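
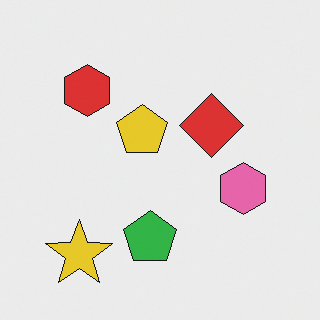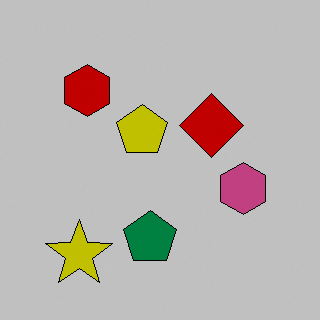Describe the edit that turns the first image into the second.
The second image is the first aggressively posterized.

Each flat color has snapped to a coarser quantized level — most visibly, the near-white background has dropped to a flat grey.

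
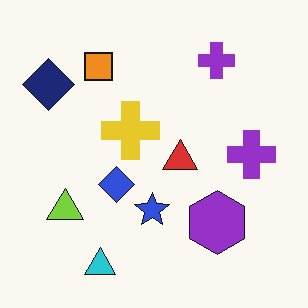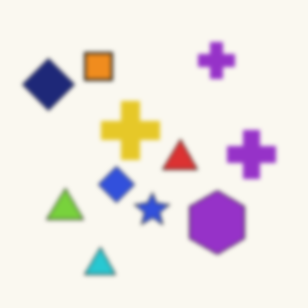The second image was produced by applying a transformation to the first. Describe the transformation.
This is the original image given a subtle gaussian blur.

Shape edges and outlines are uniformly softened across the whole image.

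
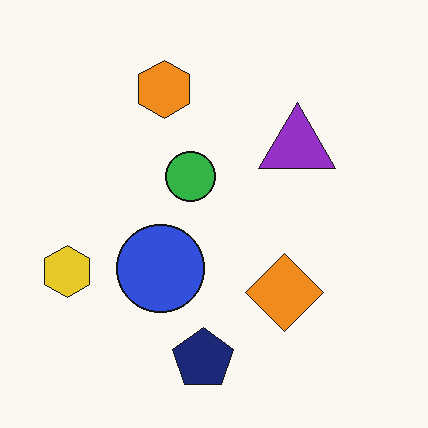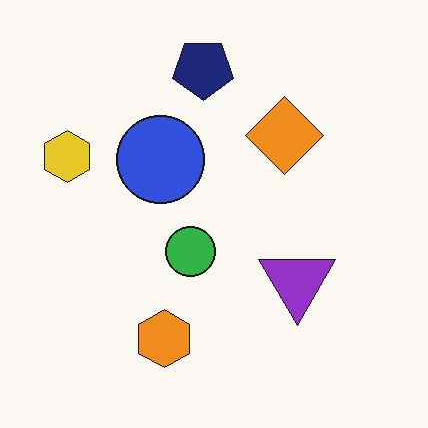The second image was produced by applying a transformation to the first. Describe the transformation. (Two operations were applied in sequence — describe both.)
The second image is the first JPEG-compressed with visible artifacts, then flipped vertically (top ↔ bottom).

Blocky 8×8 compression artifacts appear around shape edges and the flat background shows ringing — characteristic JPEG degradation. The navy pentagon is in the bottom of the first image and the top of the second — shapes on opposite sides of the horizontal midline have swapped in a mirror flip.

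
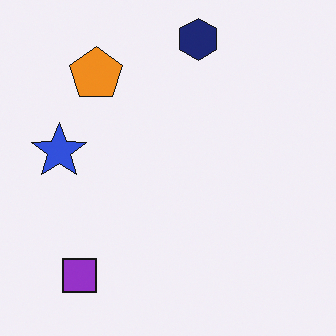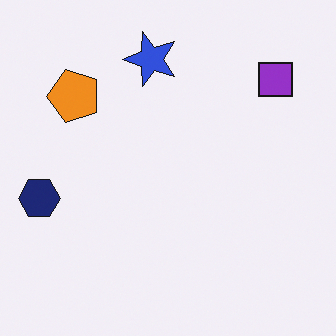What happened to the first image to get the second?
This is the original image transposed (reflected across the top-left ↔ bottom-right diagonal).

Shapes have swapped their row and column positions — what was in the top-right is now in the bottom-left — a diagonal reflection.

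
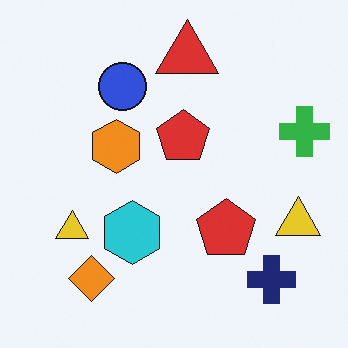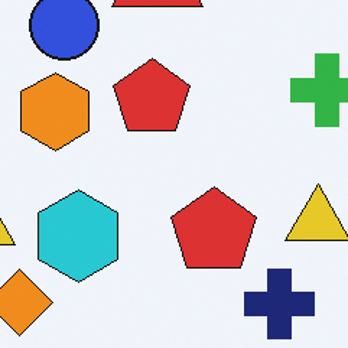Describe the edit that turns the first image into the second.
The second image is the first cropped slightly and scaled back up.

The visible shapes are larger and the field of view is narrower; shapes near the original edges may be partly or wholly outside the frame — a crop-and-rescale.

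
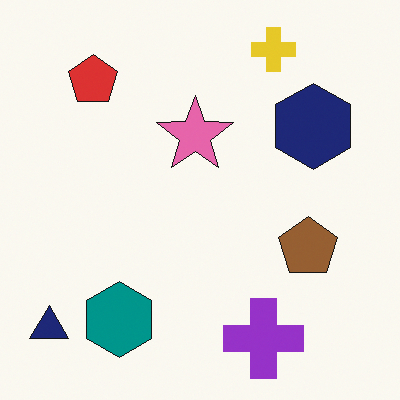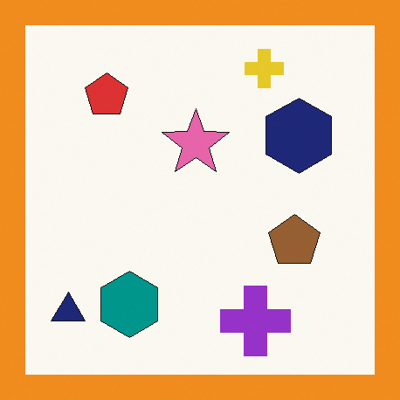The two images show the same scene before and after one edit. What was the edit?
This is the original image framed with a orange border.

A solid orange frame runs around the edge of the second image, with the content slightly shrunk inside it.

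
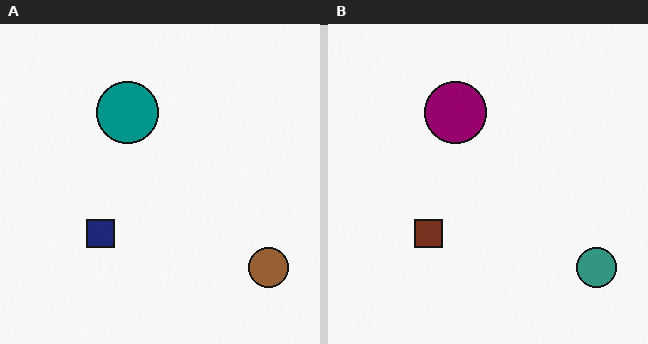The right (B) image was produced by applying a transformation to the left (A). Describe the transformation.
The image was hue-shifted through roughly a third of the color wheel.

Every shape's color has rotated by the same amount around the hue wheel — a uniform hue shift.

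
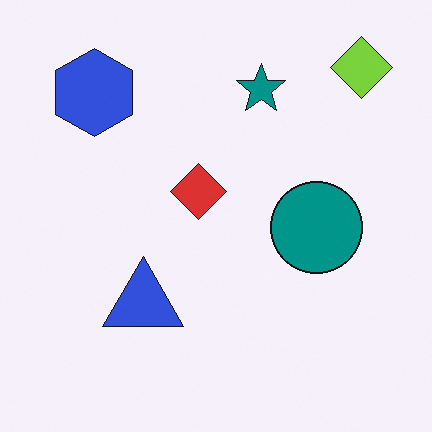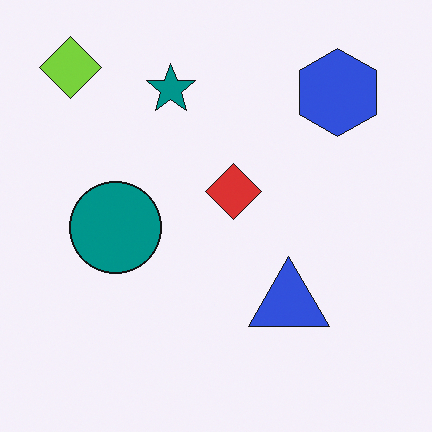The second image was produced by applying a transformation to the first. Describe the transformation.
It was flipped horizontally (left ↔ right).

The lime diamond is in the top-right of the first image and the top-left of the second — shapes on opposite sides of the vertical midline have swapped in a mirror flip.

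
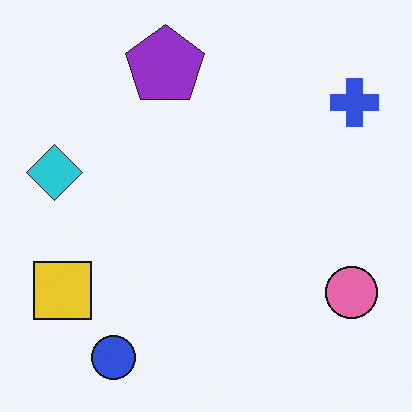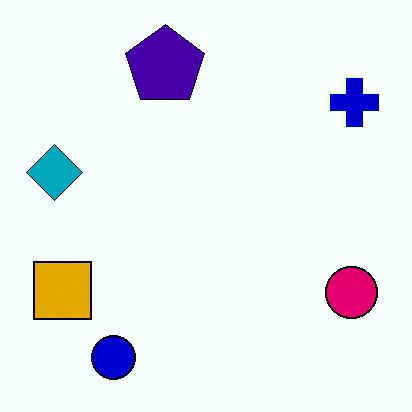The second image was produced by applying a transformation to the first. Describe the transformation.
It was boosted in contrast.

Tones are pushed away from mid-grey across the whole image — a global contrast change.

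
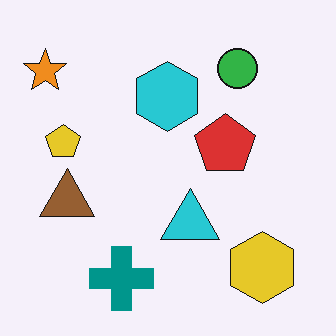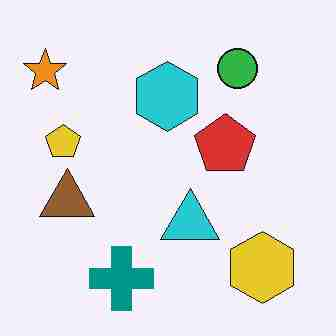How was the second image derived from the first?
The second image is the first heavily JPEG-compressed with obvious blocking artifacts.

Blocky 8×8 compression artifacts appear around shape edges and the flat background shows ringing — characteristic JPEG degradation.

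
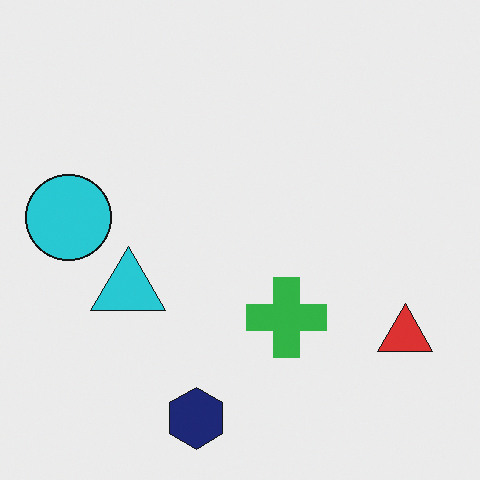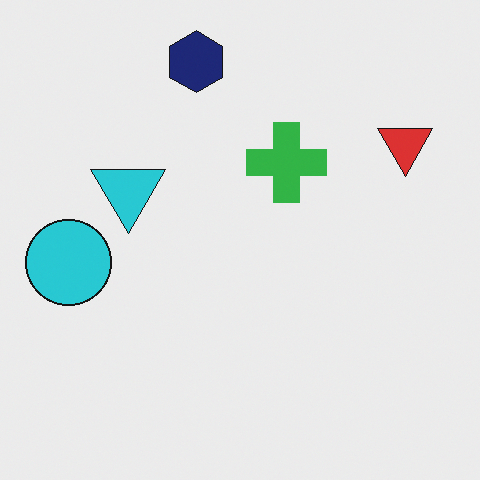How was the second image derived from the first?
The second image is the first flipped vertically (top ↔ bottom).

The navy hexagon is in the bottom of the first image and the top of the second — shapes on opposite sides of the horizontal midline have swapped in a mirror flip.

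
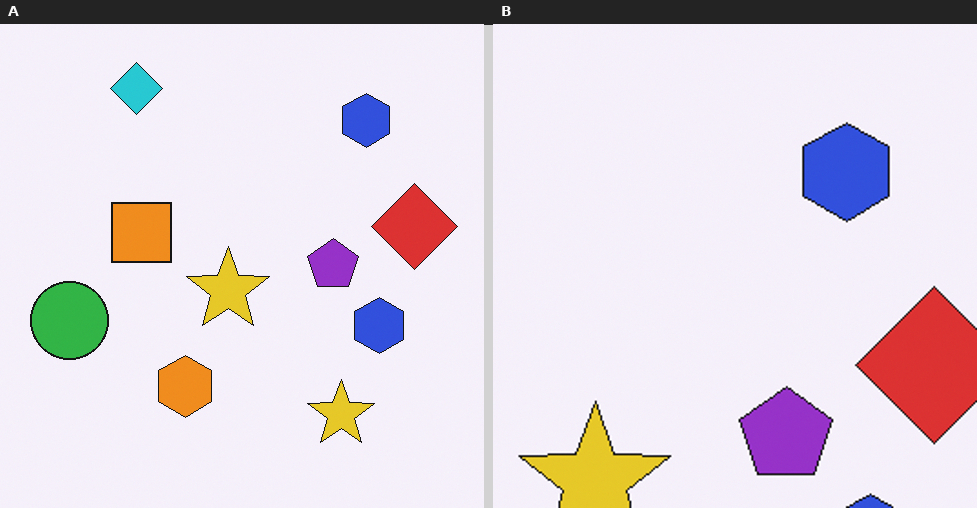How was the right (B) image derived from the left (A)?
The image was cropped tightly and scaled back up.

The visible shapes are larger and the field of view is narrower; shapes near the original edges may be partly or wholly outside the frame — a crop-and-rescale.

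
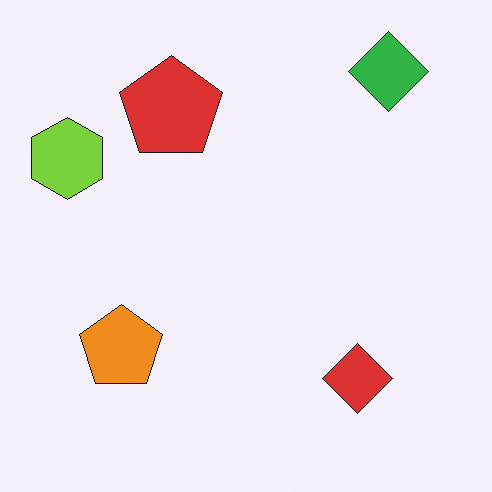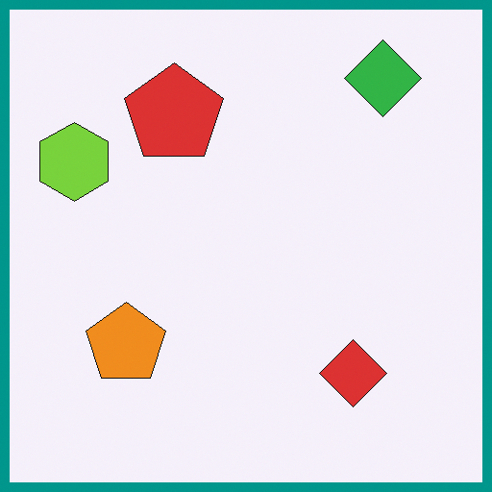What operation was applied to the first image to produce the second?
It was framed with a teal border.

A solid teal frame runs around the edge of the second image, with the content slightly shrunk inside it.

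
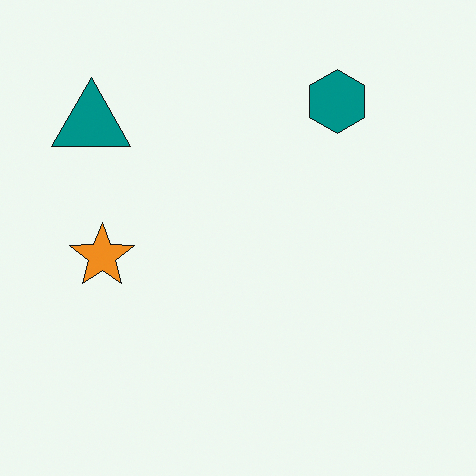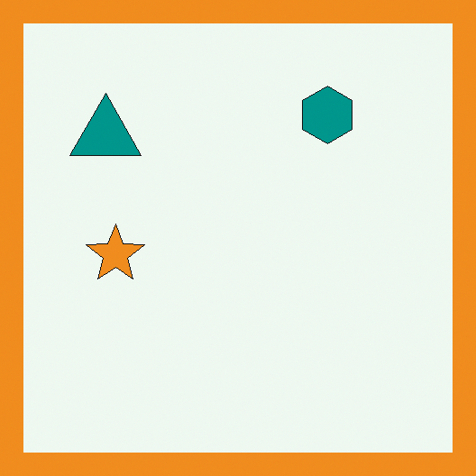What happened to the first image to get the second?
This is the original image framed with a orange border.

A solid orange frame runs around the edge of the second image, with the content slightly shrunk inside it.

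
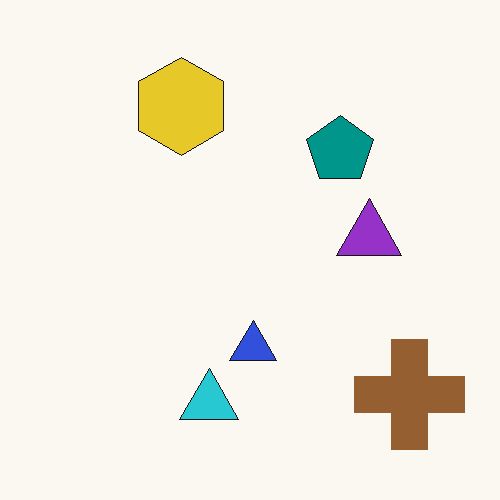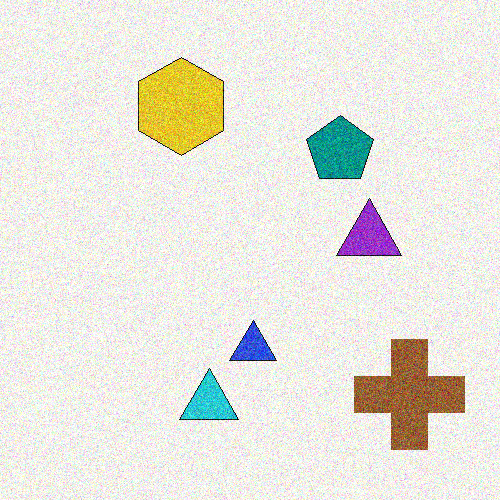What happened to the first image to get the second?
The image was degraded with moderate additive noise.

Random speckle covers the whole image, including the flat background.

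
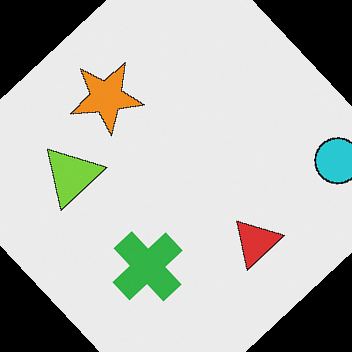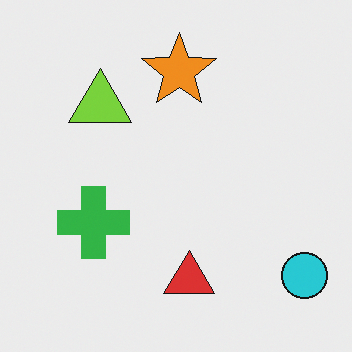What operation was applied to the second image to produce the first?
The image was rotated counter-clockwise by a large amount — several tens of degrees.

Every shape is tilted by the same angle and the image corners show triangular fill wedges — a whole-image rotation by a non-right angle.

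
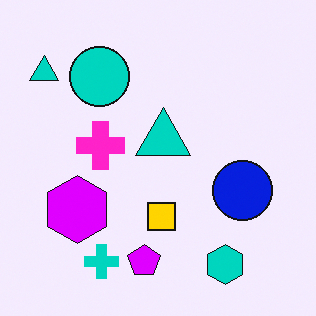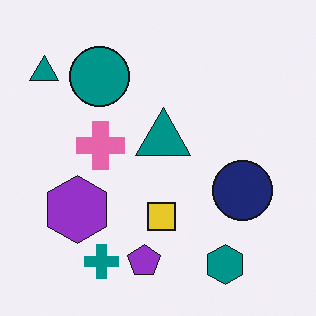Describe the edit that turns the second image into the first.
This is the original image made much more vivid (saturation change).

All colors are more vivid — a global saturation change.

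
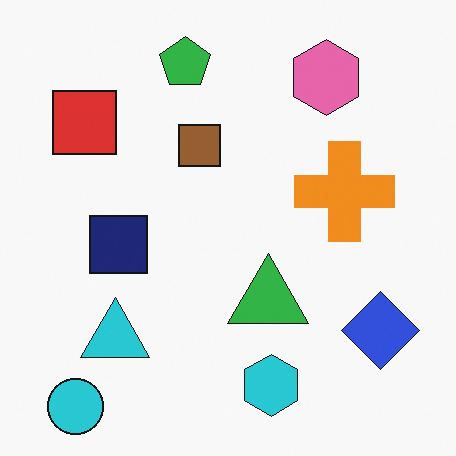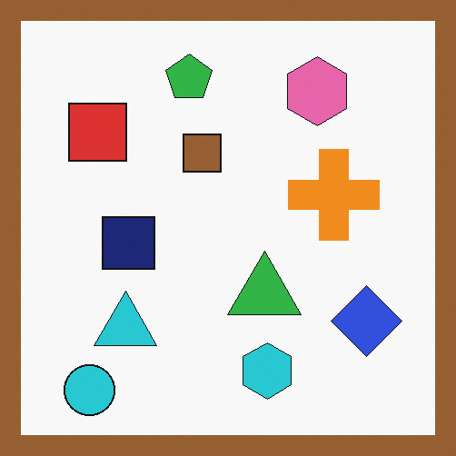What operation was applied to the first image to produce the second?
This is the original image framed with a brown border.

A solid brown frame runs around the edge of the second image, with the content slightly shrunk inside it.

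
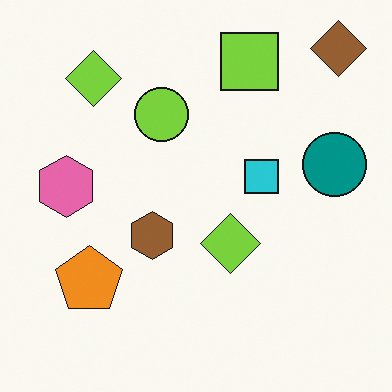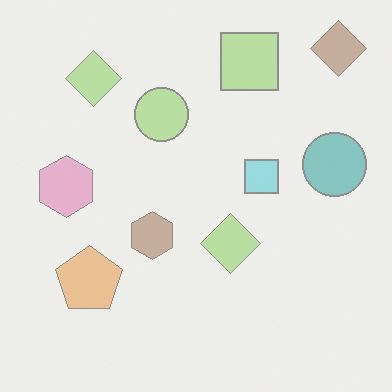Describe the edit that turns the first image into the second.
This is the original image washed out (contrast reduced).

Tones are pushed toward mid-grey across the whole image — a global contrast change.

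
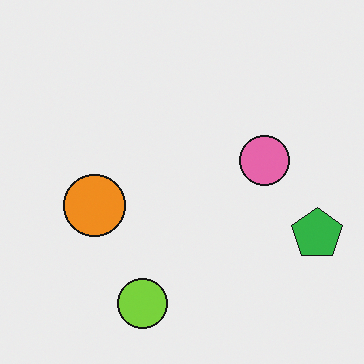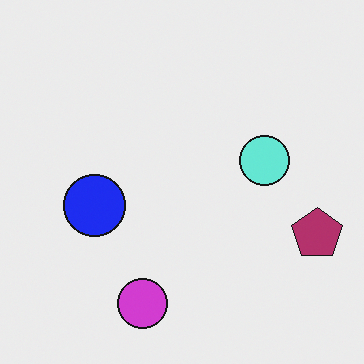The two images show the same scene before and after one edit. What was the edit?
The second image is the first hue-shifted by a large amount.

Every shape's color has rotated by the same amount around the hue wheel — a uniform hue shift.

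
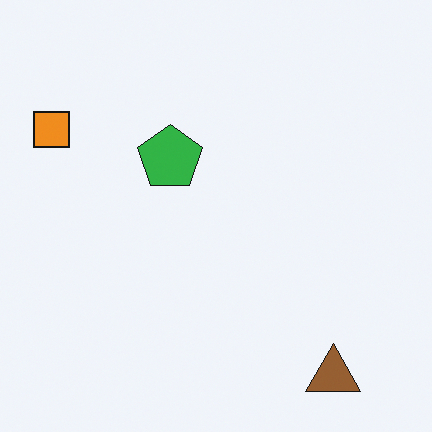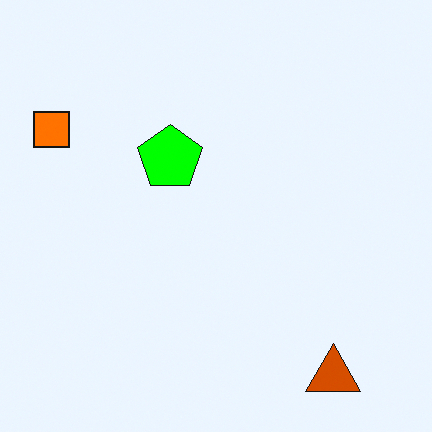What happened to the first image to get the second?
It was heavily oversaturated.

All colors are more vivid — a global saturation change.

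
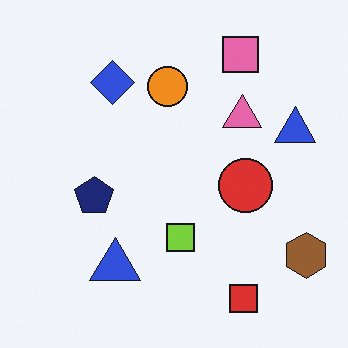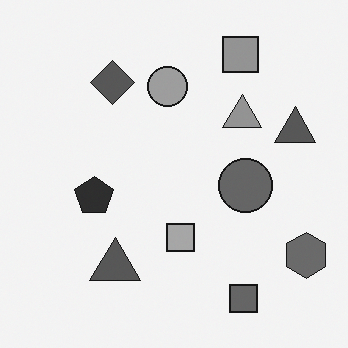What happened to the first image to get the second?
The transformation is: converted to grayscale.

All color is removed — every shape is now a shade of grey.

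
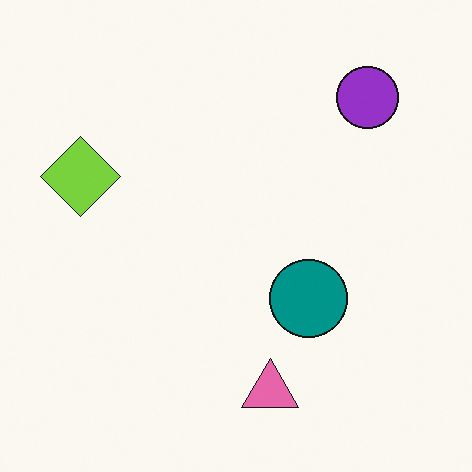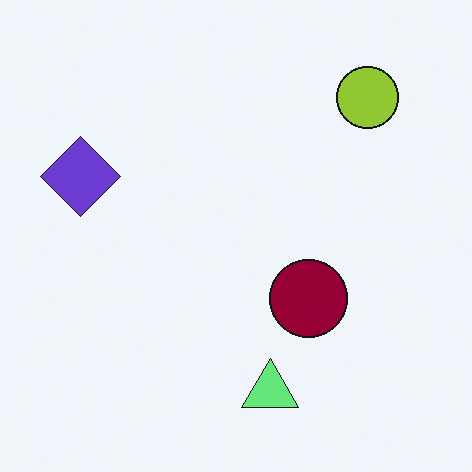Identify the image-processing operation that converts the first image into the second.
The image was hue-shifted by a large amount.

Every shape's color has rotated by the same amount around the hue wheel — a uniform hue shift.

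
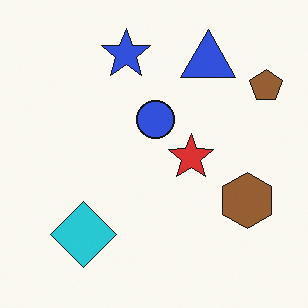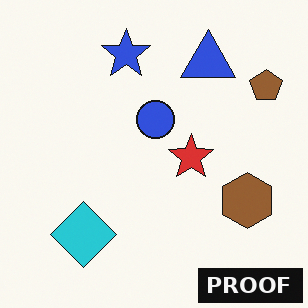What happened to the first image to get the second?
The image was watermarked with the text "PROOF" in the lower-right corner.

A dark label reading "PROOF" appears in the lower-right corner.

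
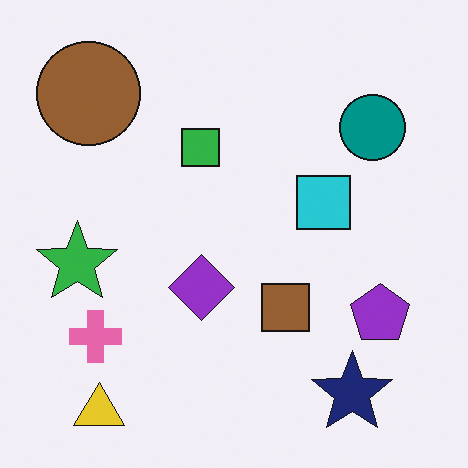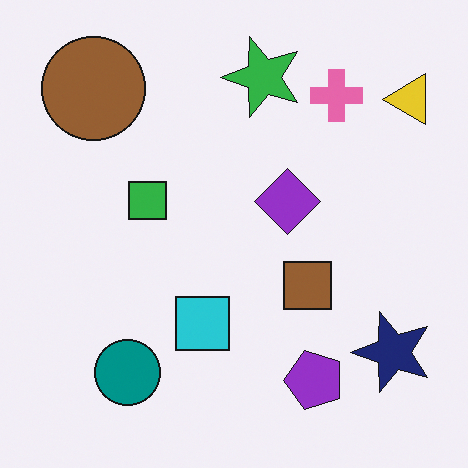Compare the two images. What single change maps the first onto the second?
The image was transposed (reflected across the top-left ↔ bottom-right diagonal).

Shapes have swapped their row and column positions — what was in the top-right is now in the bottom-left — a diagonal reflection.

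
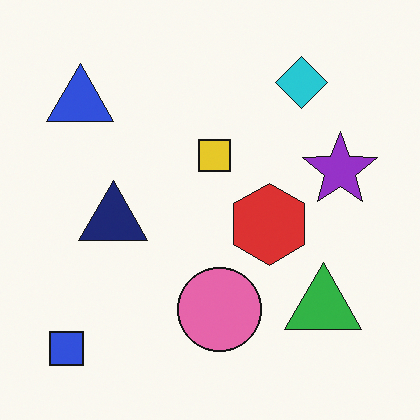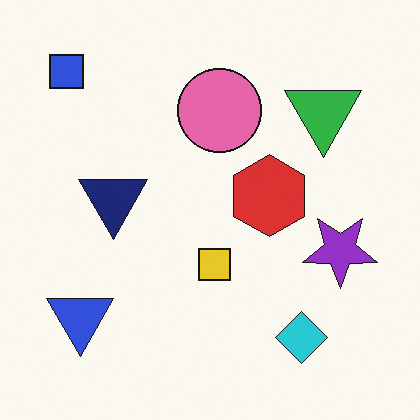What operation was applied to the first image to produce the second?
It was flipped vertically (top ↔ bottom).

The blue square is in the bottom-left of the first image and the top-left of the second — shapes on opposite sides of the horizontal midline have swapped in a mirror flip.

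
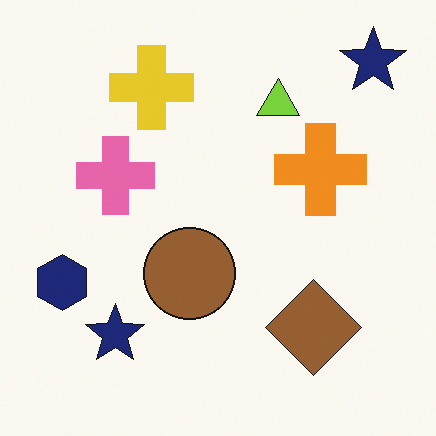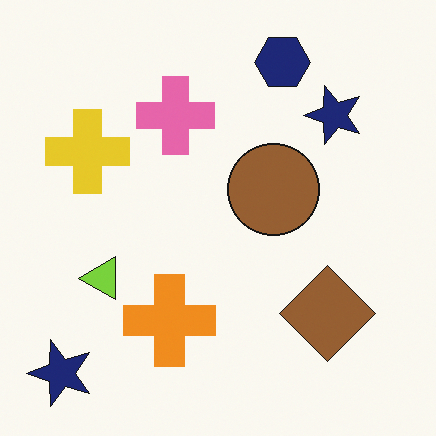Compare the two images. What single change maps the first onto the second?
It was transposed (reflected across the top-left ↔ bottom-right diagonal).

Shapes have swapped their row and column positions — what was in the top-right is now in the bottom-left — a diagonal reflection.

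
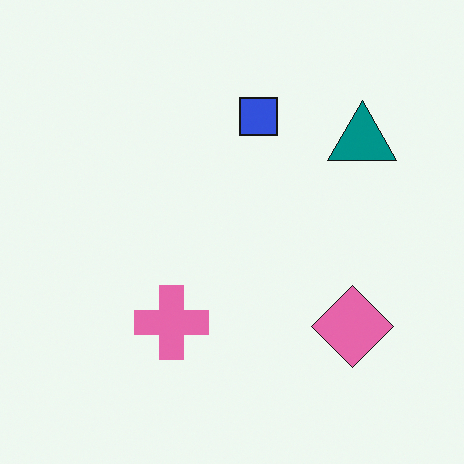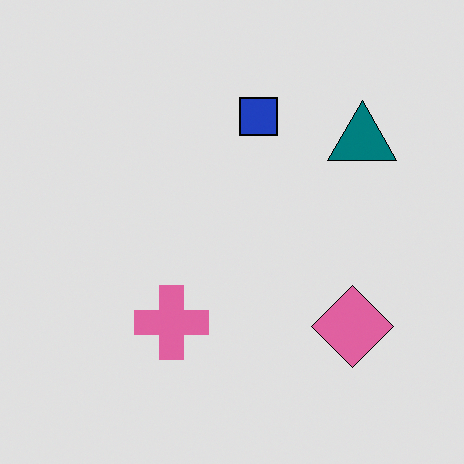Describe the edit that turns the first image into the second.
The second image is the first posterized to a reduced palette.

Each flat color has snapped to a coarser quantized level — most visibly, the near-white background has dropped to a flat grey.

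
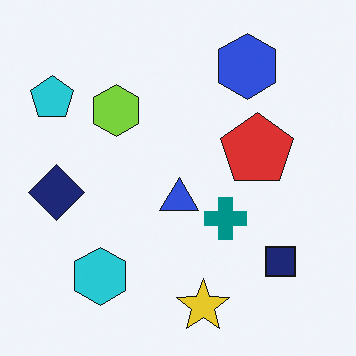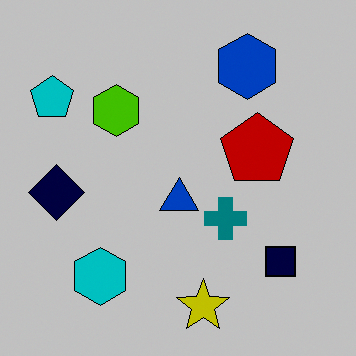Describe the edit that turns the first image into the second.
The transformation is: heavily posterized to just a handful of flat colors.

Each flat color has snapped to a coarser quantized level — most visibly, the near-white background has dropped to a flat grey.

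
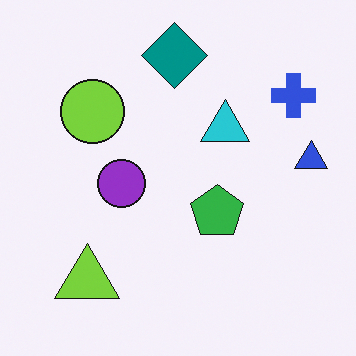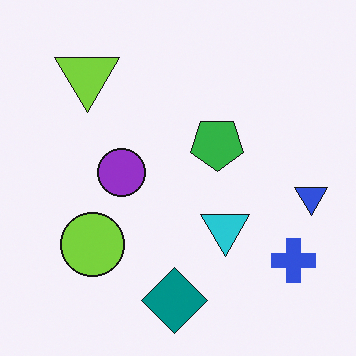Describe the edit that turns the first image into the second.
It was flipped vertically (top ↔ bottom).

The teal diamond is in the top of the first image and the bottom of the second — shapes on opposite sides of the horizontal midline have swapped in a mirror flip.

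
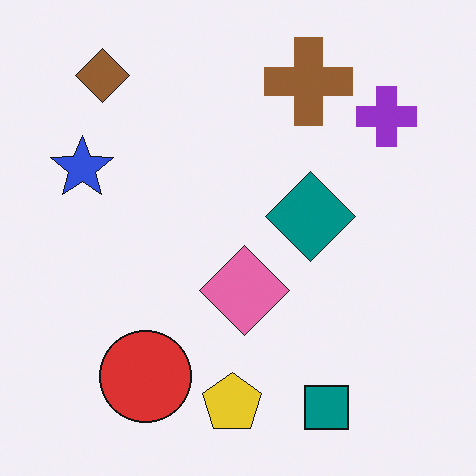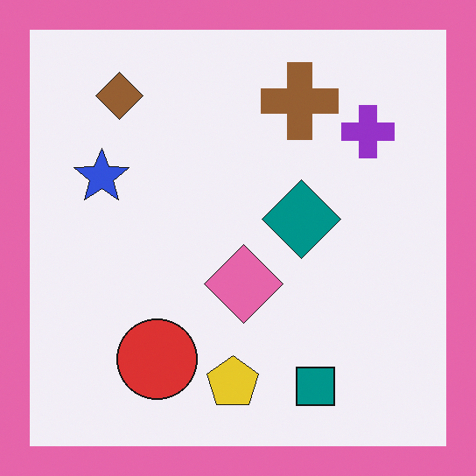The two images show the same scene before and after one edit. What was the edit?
This is the original image framed with a pink border.

A solid pink frame runs around the edge of the second image, with the content slightly shrunk inside it.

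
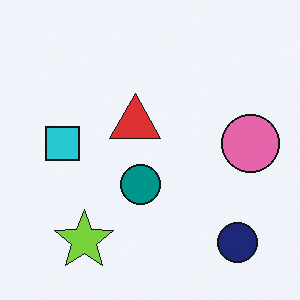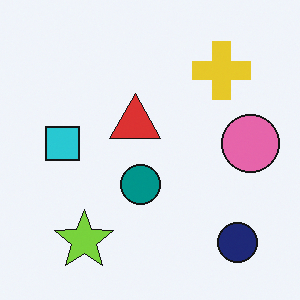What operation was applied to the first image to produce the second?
The image was overlaid with an additional yellow cross.

A yellow cross appears in the second image that is absent from the first.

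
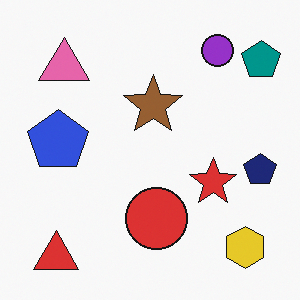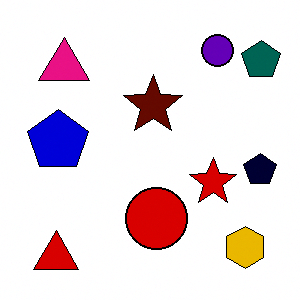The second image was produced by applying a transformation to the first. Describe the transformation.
The image was given much higher contrast.

Tones are pushed away from mid-grey across the whole image — a global contrast change.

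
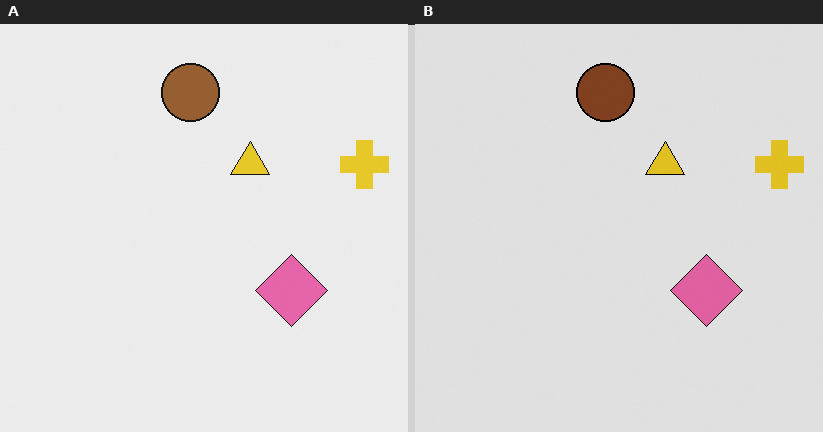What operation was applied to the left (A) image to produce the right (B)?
This is the original image posterized to a reduced palette.

Each flat color has snapped to a coarser quantized level — most visibly, the near-white background has dropped to a flat grey.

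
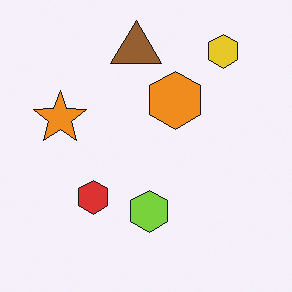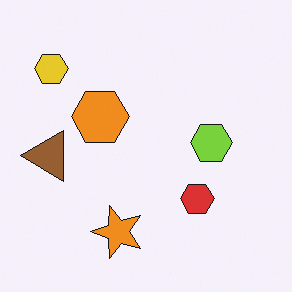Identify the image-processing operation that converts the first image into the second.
This is the original image rotated 90° counter-clockwise.

The yellow hexagon sits in the top-right of the first image and the top-left of the second — consistent with a whole-image 90° counter-clockwise rotation.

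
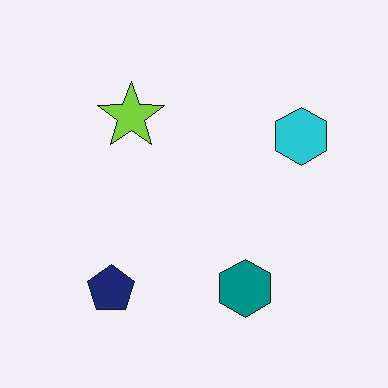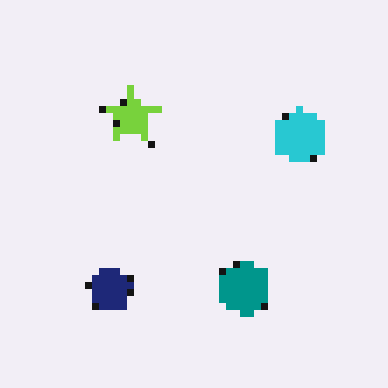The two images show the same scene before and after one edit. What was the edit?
The transformation is: pixelated into visible square blocks.

Shapes are reduced to large square blocks; fine edges and outlines are lost — a downscale-then-upscale (mosaic) effect.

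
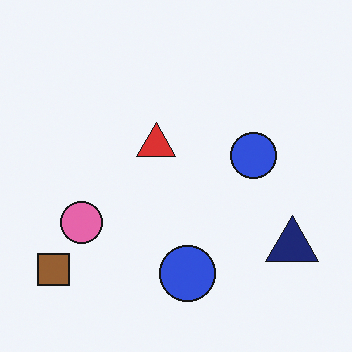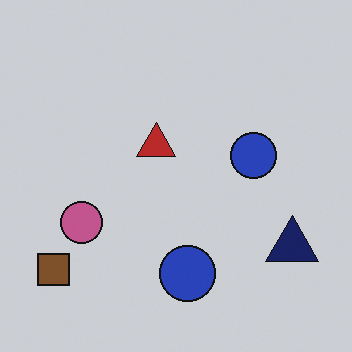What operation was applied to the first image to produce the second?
Slightly darkened.

Every pixel — background and shapes alike — is uniformly darkened.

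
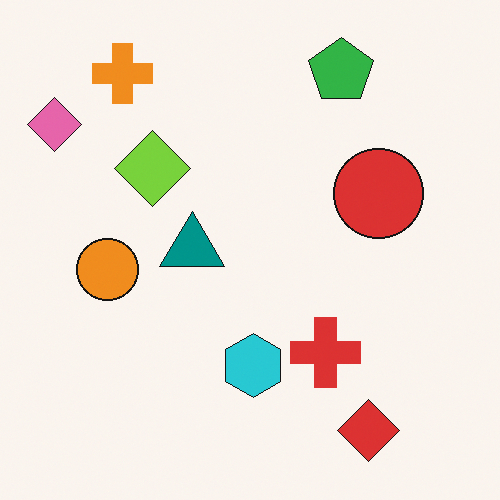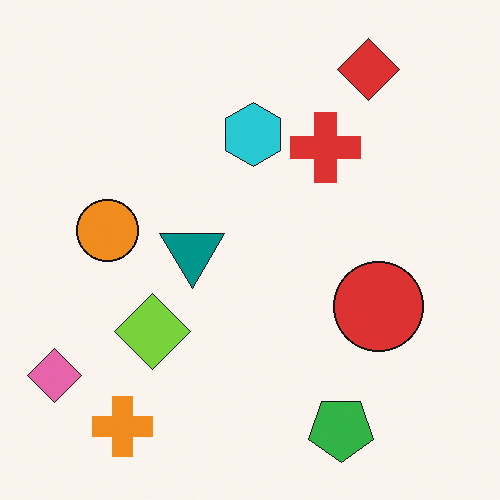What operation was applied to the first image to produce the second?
The transformation is: flipped vertically (top ↔ bottom).

The red diamond is in the bottom-right of the first image and the top-right of the second — shapes on opposite sides of the horizontal midline have swapped in a mirror flip.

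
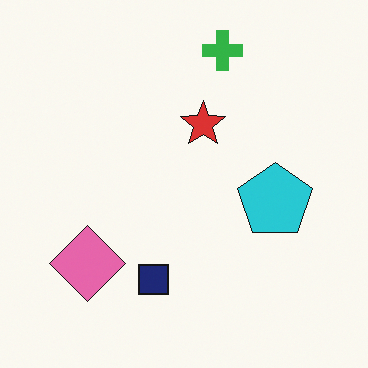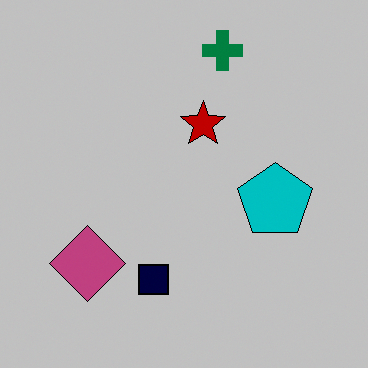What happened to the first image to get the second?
Aggressively posterized.

Each flat color has snapped to a coarser quantized level — most visibly, the near-white background has dropped to a flat grey.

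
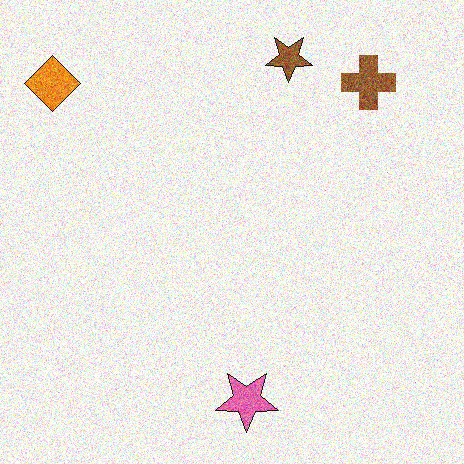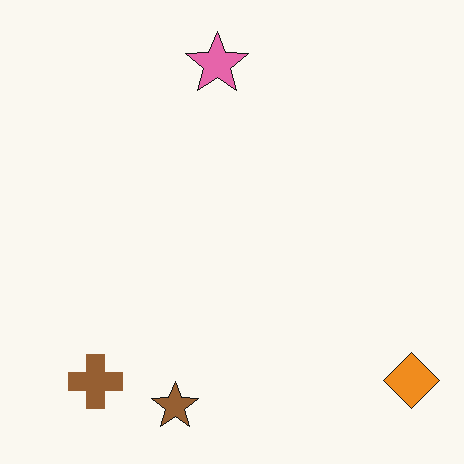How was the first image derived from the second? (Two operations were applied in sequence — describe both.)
The image was rotated 180°, then degraded with heavy additive noise.

The orange diamond sits in the bottom-right of the second image and the top-left of the first — consistent with a whole-image 180° rotation. Random speckle covers the whole image, including the flat background.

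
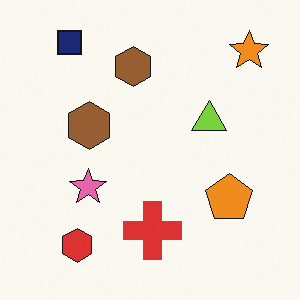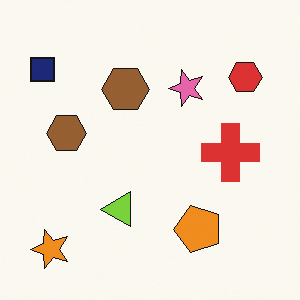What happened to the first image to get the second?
The transformation is: transposed (reflected across the top-left ↔ bottom-right diagonal).

Shapes have swapped their row and column positions — what was in the top-right is now in the bottom-left — a diagonal reflection.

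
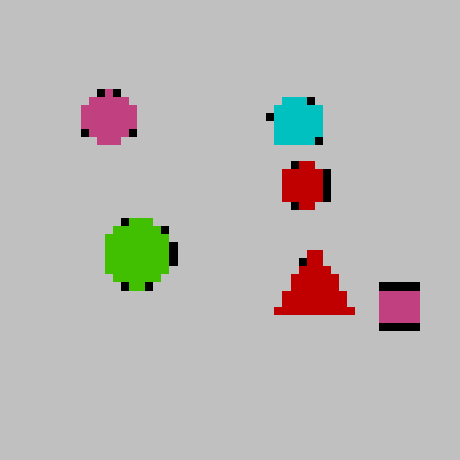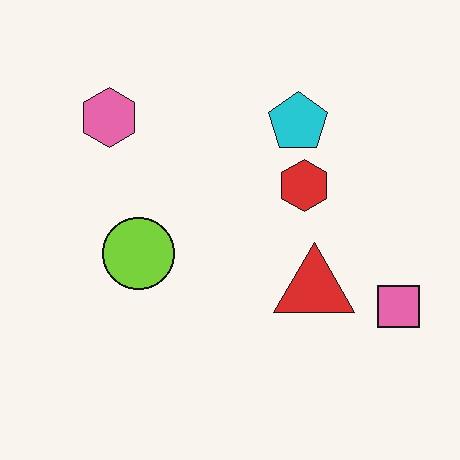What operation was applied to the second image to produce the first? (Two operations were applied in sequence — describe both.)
The transformation is: moderately pixelated, then aggressively posterized.

Shapes are reduced to large square blocks; fine edges and outlines are lost — a downscale-then-upscale (mosaic) effect. Each flat color has snapped to a coarser quantized level — most visibly, the near-white background has dropped to a flat grey.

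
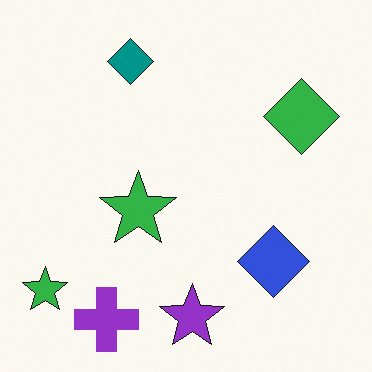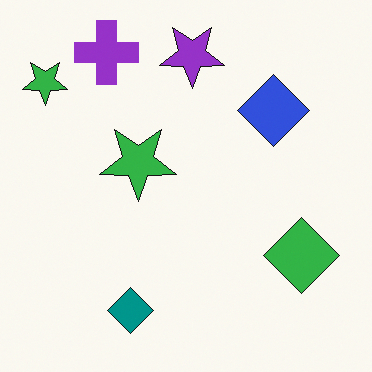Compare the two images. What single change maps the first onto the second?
The image was flipped vertically (top ↔ bottom).

The purple cross is in the bottom-left of the first image and the top-left of the second — shapes on opposite sides of the horizontal midline have swapped in a mirror flip.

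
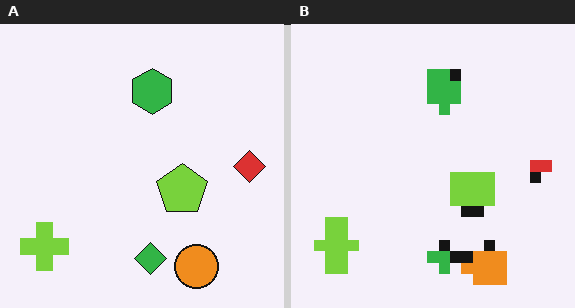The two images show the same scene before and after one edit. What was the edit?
The image was heavily pixelated into large blocks.

Shapes are reduced to large square blocks; fine edges and outlines are lost — a downscale-then-upscale (mosaic) effect.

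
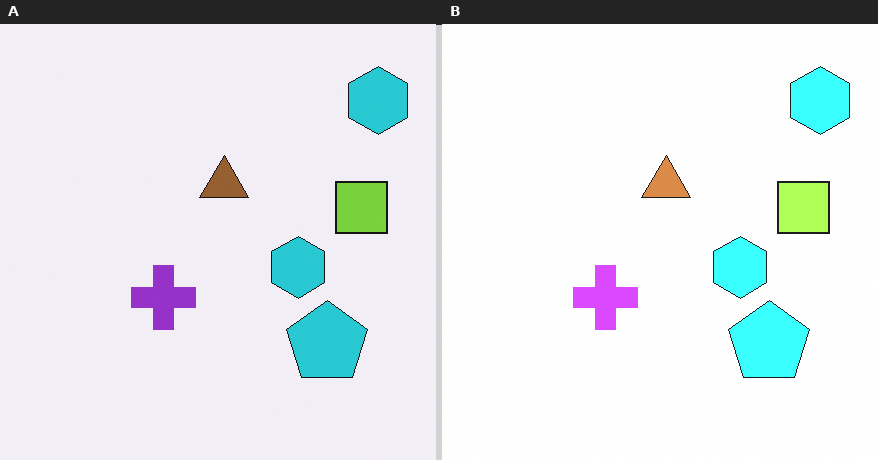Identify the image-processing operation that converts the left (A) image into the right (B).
This is the original image brightened a lot.

Every pixel — background and shapes alike — is uniformly brightened.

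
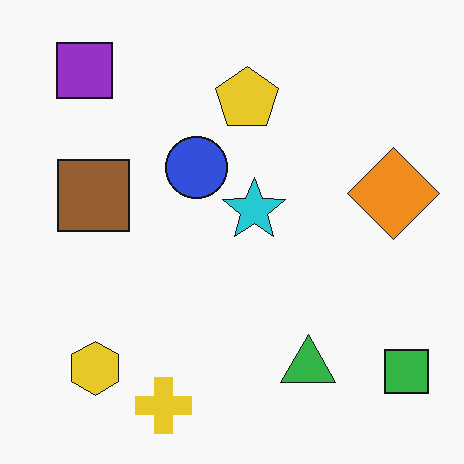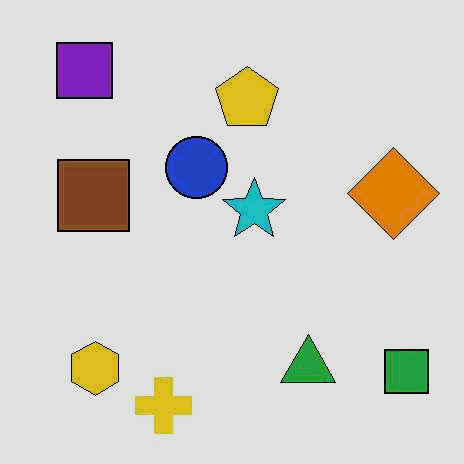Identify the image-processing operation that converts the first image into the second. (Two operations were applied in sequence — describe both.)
JPEG-compressed with visible artifacts, then moderately posterized.

Blocky 8×8 compression artifacts appear around shape edges and the flat background shows ringing — characteristic JPEG degradation. Each flat color has snapped to a coarser quantized level — most visibly, the near-white background has dropped to a flat grey.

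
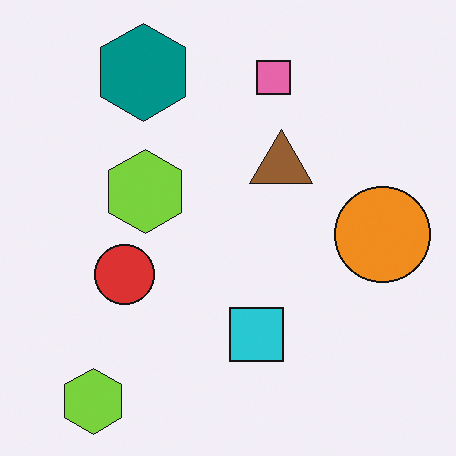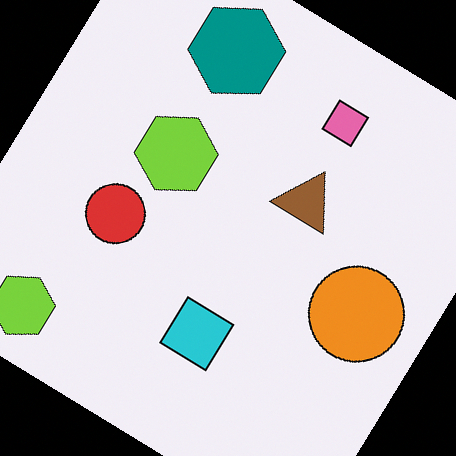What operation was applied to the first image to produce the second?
The transformation is: rotated clockwise by a large amount — several tens of degrees.

Every shape is tilted by the same angle and the image corners show triangular fill wedges — a whole-image rotation by a non-right angle.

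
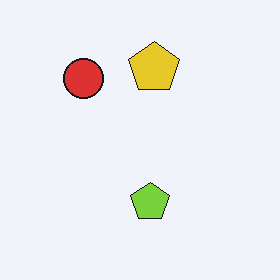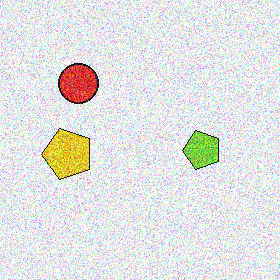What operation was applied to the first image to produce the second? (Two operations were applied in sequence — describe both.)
The image was transposed (reflected across the top-left ↔ bottom-right diagonal), then degraded with heavy additive noise.

Shapes have swapped their row and column positions — what was in the top-right is now in the bottom-left — a diagonal reflection. Random speckle covers the whole image, including the flat background.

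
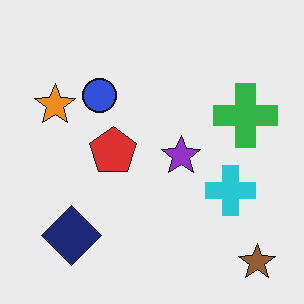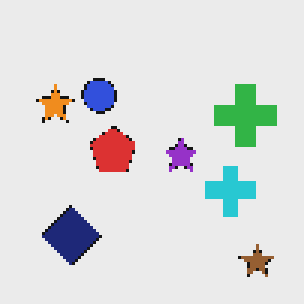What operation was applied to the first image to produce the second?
The transformation is: mildly pixelated.

Shapes are reduced to large square blocks; fine edges and outlines are lost — a downscale-then-upscale (mosaic) effect.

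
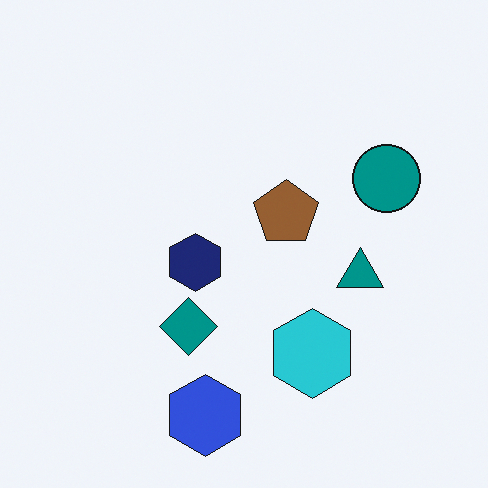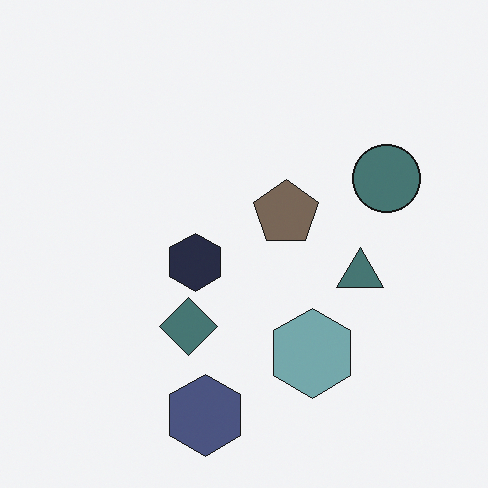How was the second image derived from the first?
The image was made much more muted (saturation change).

All colors are more muted and greyish — a global saturation change.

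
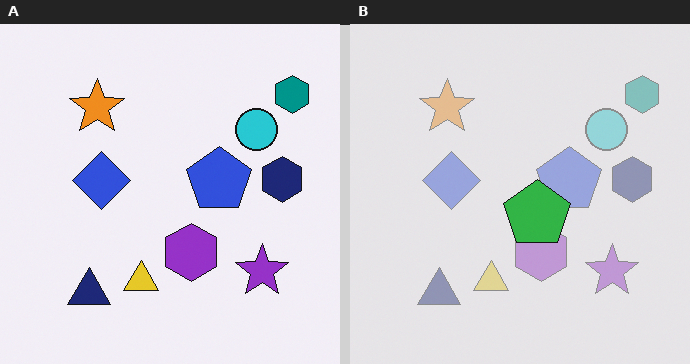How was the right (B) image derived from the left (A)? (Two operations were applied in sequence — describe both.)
This is the original image washed out (contrast reduced), then overlaid with an additional green pentagon.

Tones are pushed toward mid-grey across the whole image — a global contrast change. A green pentagon appears in the right (B) image that is absent from the left (A).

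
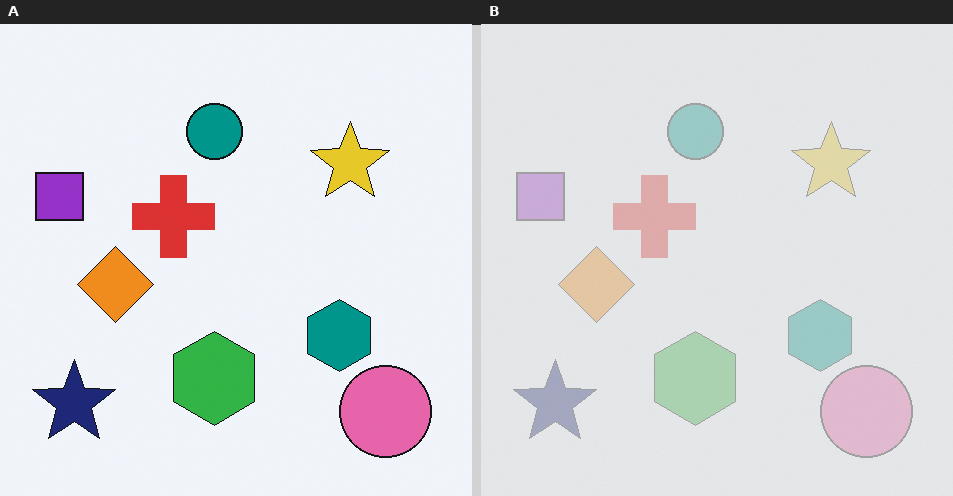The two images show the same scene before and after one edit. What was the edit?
The transformation is: washed out (contrast reduced).

Tones are pushed toward mid-grey across the whole image — a global contrast change.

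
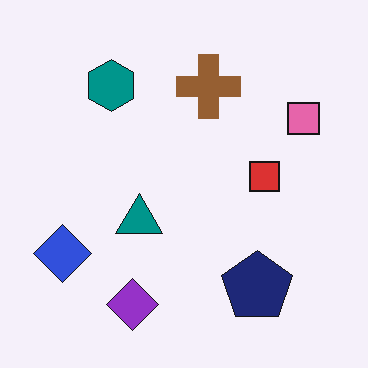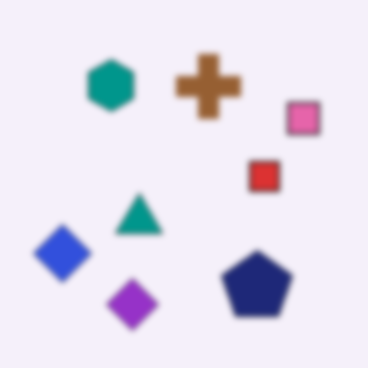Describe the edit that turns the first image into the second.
It was moderately blurred.

Shape edges and outlines are uniformly softened across the whole image.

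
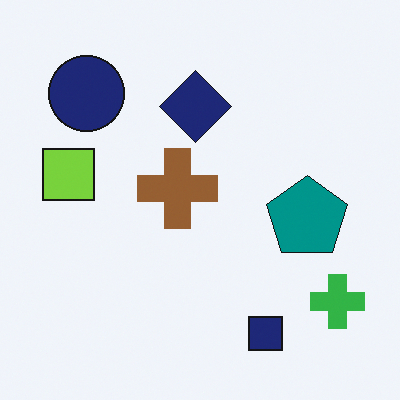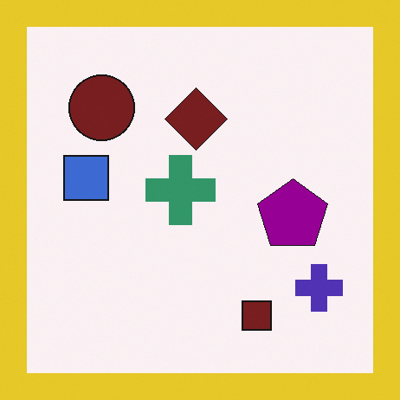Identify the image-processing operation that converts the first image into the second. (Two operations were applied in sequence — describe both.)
It was hue-shifted noticeably, then framed with a yellow border.

Every shape's color has rotated by the same amount around the hue wheel — a uniform hue shift. A solid yellow frame runs around the edge of the second image, with the content slightly shrunk inside it.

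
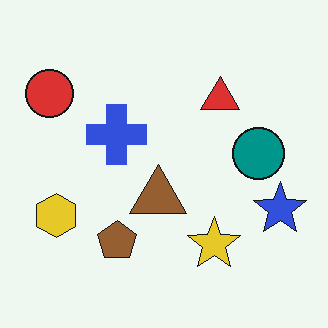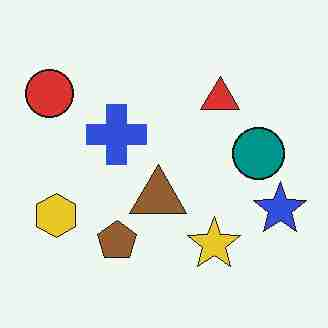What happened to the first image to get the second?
The image was heavily JPEG-compressed with obvious blocking artifacts.

Blocky 8×8 compression artifacts appear around shape edges and the flat background shows ringing — characteristic JPEG degradation.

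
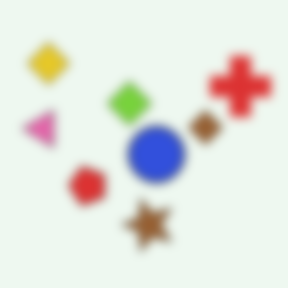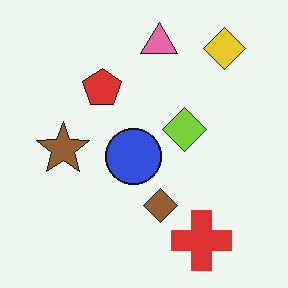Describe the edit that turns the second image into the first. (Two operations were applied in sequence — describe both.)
It was rotated 90° counter-clockwise, then strongly gaussian-blurred.

The yellow diamond sits in the top-right of the second image and the top-left of the first — consistent with a whole-image 90° counter-clockwise rotation. Shape edges and outlines are uniformly softened across the whole image.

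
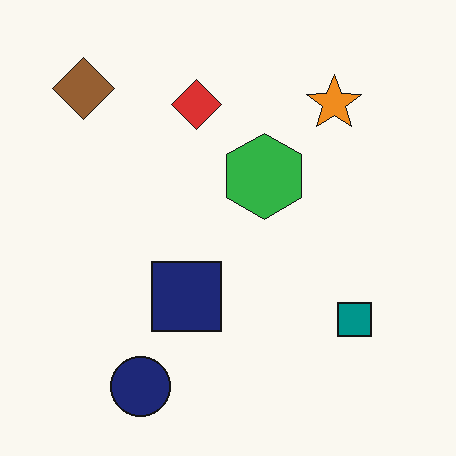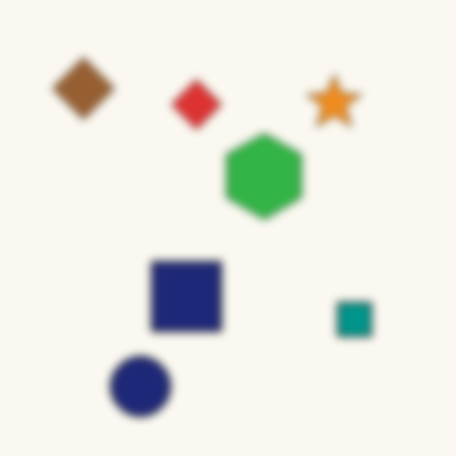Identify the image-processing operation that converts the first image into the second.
It was moderately blurred.

Shape edges and outlines are uniformly softened across the whole image.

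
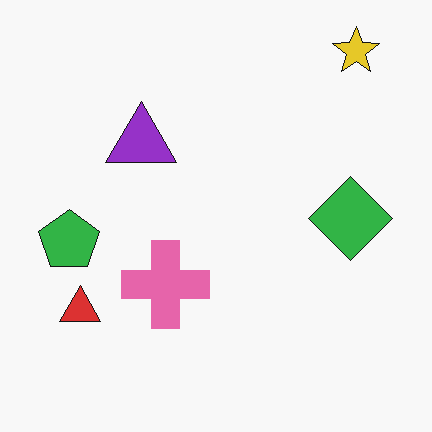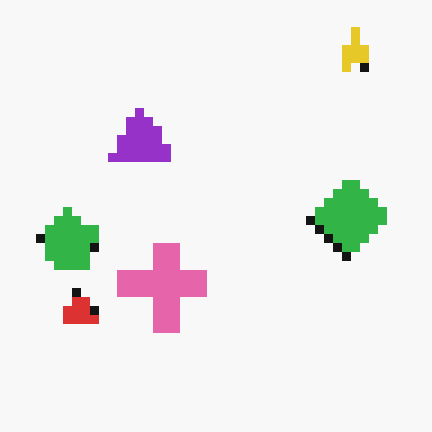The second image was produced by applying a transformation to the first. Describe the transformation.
Coarsely pixelated.

Shapes are reduced to large square blocks; fine edges and outlines are lost — a downscale-then-upscale (mosaic) effect.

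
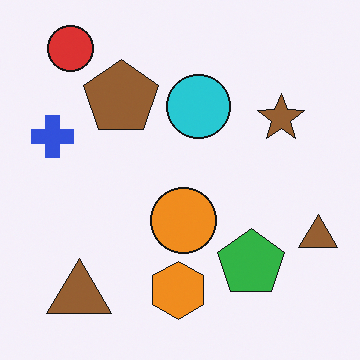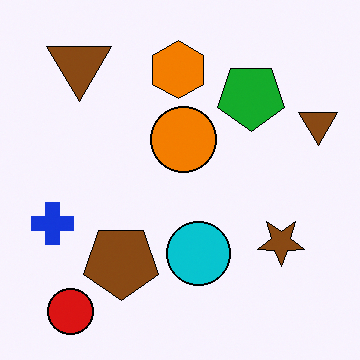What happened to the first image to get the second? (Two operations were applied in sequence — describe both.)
This is the original image flipped vertically (top ↔ bottom), then given slightly increased contrast.

The red circle is in the top-left of the first image and the bottom-left of the second — shapes on opposite sides of the horizontal midline have swapped in a mirror flip. Tones are pushed away from mid-grey across the whole image — a global contrast change.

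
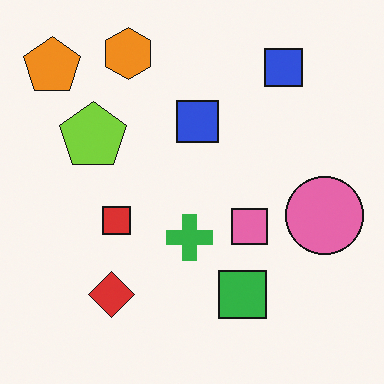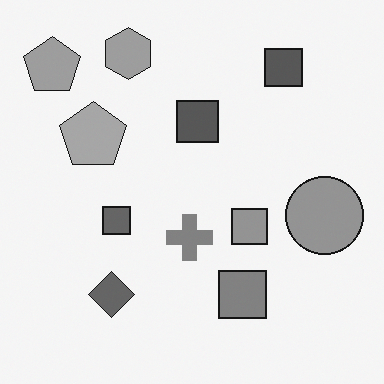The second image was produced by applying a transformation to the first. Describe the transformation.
The second image is the first converted to grayscale.

All color is removed — every shape is now a shade of grey.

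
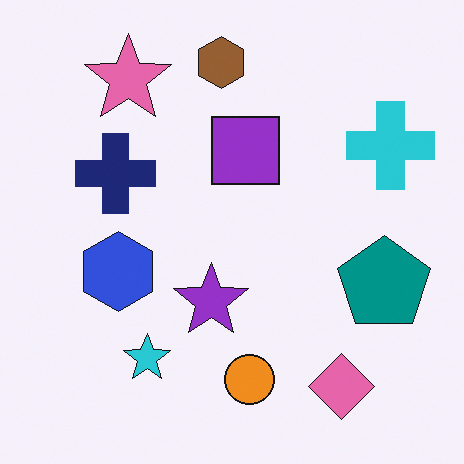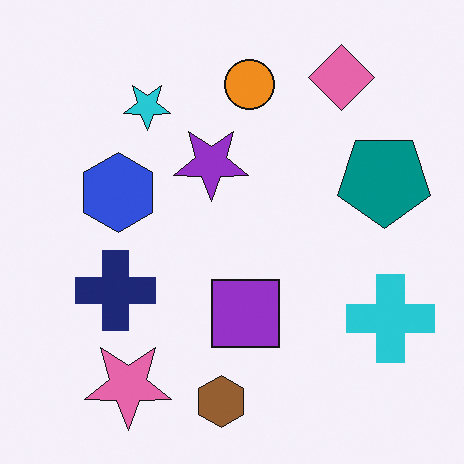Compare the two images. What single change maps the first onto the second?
The image was flipped vertically (top ↔ bottom).

The brown hexagon is in the top of the first image and the bottom of the second — shapes on opposite sides of the horizontal midline have swapped in a mirror flip.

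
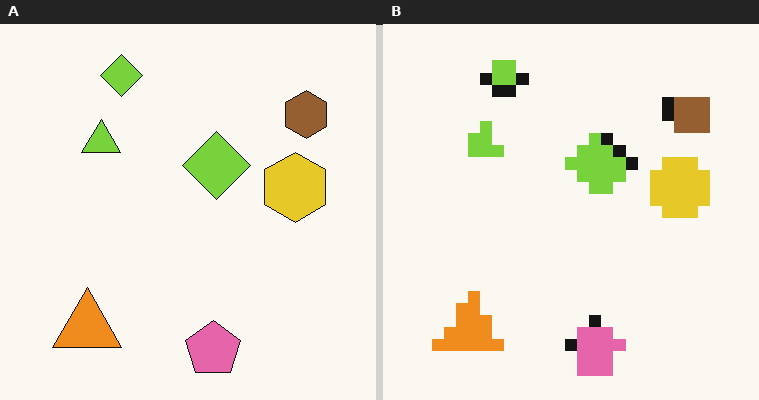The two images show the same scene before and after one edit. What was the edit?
This is the original image coarsely pixelated.

Shapes are reduced to large square blocks; fine edges and outlines are lost — a downscale-then-upscale (mosaic) effect.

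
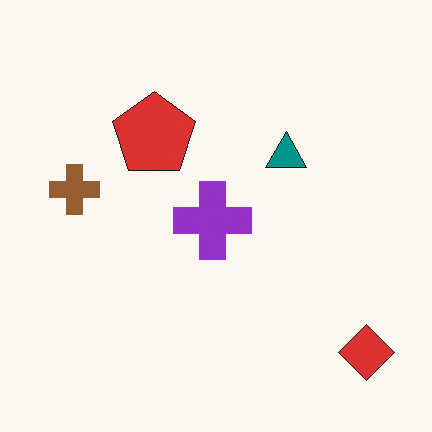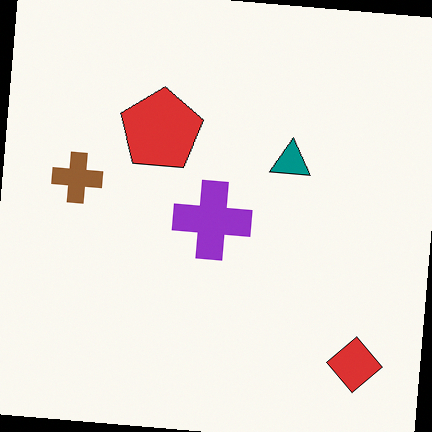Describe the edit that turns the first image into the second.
The image was rotated clockwise by a few degrees.

Every shape is tilted by the same angle and the image corners show triangular fill wedges — a whole-image rotation by a non-right angle.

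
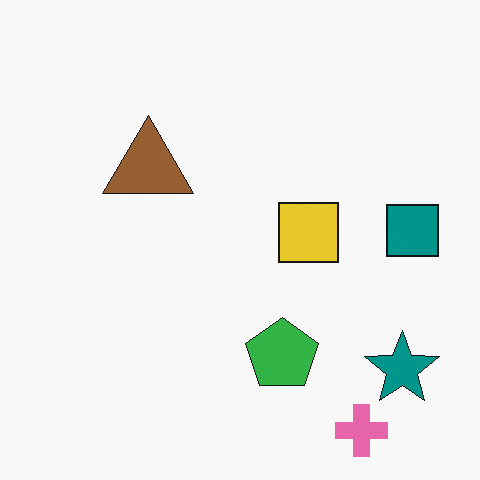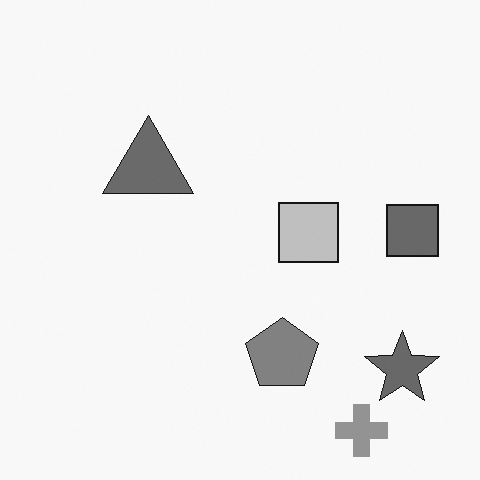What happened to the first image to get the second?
This is the original image converted to grayscale.

All color is removed — every shape is now a shade of grey.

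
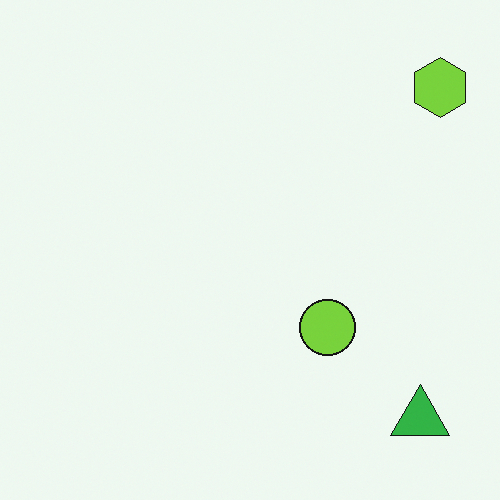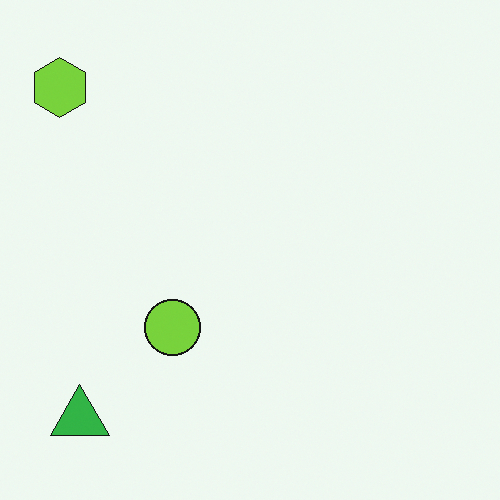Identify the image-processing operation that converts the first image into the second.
The image was flipped horizontally (left ↔ right).

The lime hexagon is in the top-right of the first image and the top-left of the second — shapes on opposite sides of the vertical midline have swapped in a mirror flip.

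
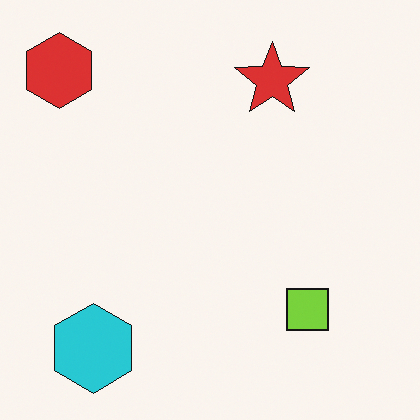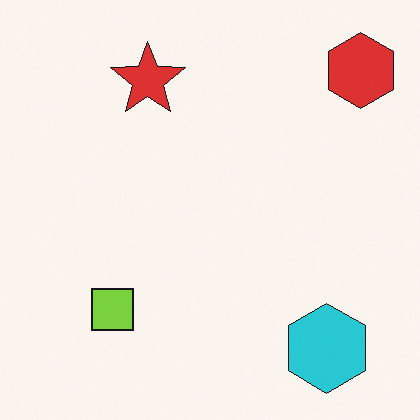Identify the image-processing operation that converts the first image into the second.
The image was flipped horizontally (left ↔ right).

The red hexagon is in the top-left of the first image and the top-right of the second — shapes on opposite sides of the vertical midline have swapped in a mirror flip.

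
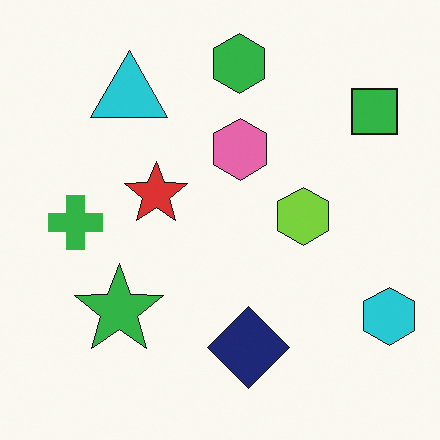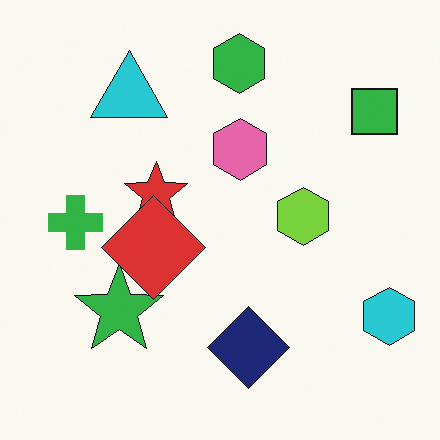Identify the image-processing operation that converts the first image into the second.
The transformation is: overlaid with an additional red diamond.

A red diamond appears in the second image that is absent from the first.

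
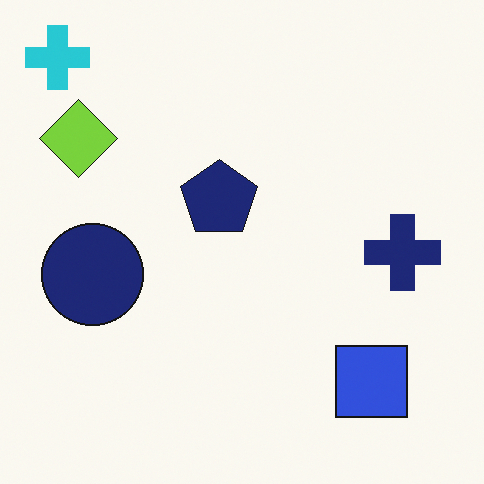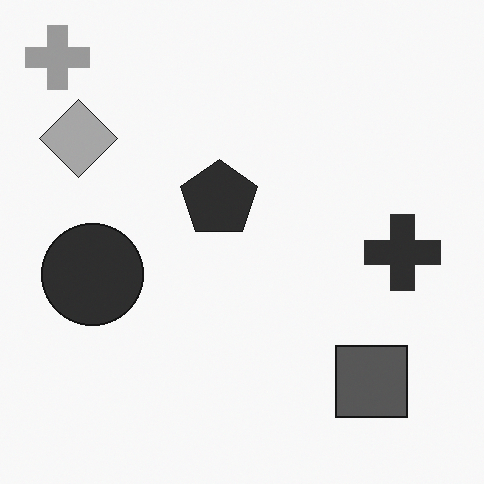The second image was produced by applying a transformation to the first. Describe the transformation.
The image was converted to grayscale.

All color is removed — every shape is now a shade of grey.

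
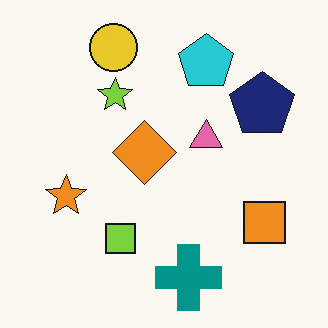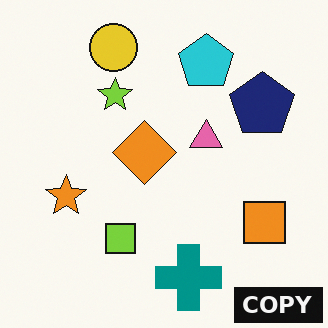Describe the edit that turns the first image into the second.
The image was watermarked with the text "COPY" in the lower-right corner.

A dark label reading "COPY" appears in the lower-right corner.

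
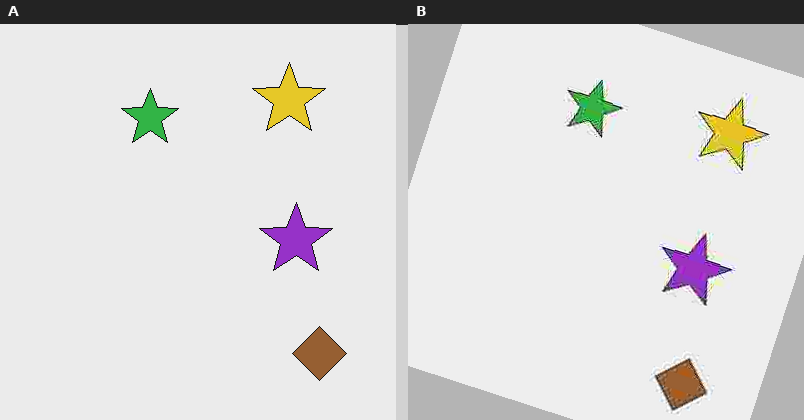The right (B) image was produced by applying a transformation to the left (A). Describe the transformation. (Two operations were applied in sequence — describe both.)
Degraded with heavy JPEG compression, then rotated clockwise by a clearly visible amount.

Blocky 8×8 compression artifacts appear around shape edges and the flat background shows ringing — characteristic JPEG degradation. Every shape is tilted by the same angle and the image corners show triangular fill wedges — a whole-image rotation by a non-right angle.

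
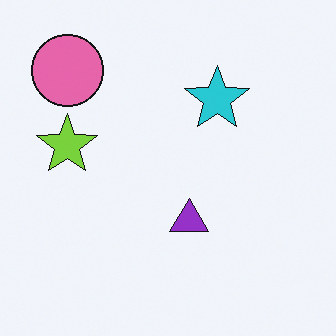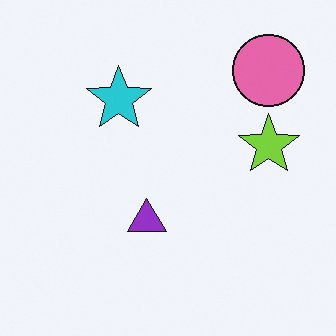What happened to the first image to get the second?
This is the original image flipped horizontally (left ↔ right).

The pink circle is in the top-left of the first image and the top-right of the second — shapes on opposite sides of the vertical midline have swapped in a mirror flip.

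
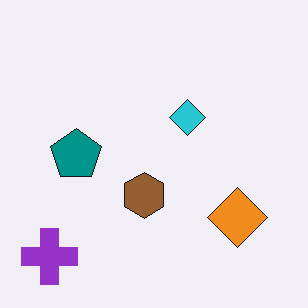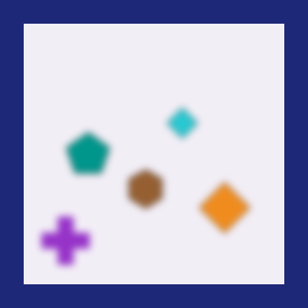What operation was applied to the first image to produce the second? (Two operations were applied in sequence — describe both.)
The image was noticeably gaussian-blurred, then framed with a navy border.

Shape edges and outlines are uniformly softened across the whole image. A solid navy frame runs around the edge of the second image, with the content slightly shrunk inside it.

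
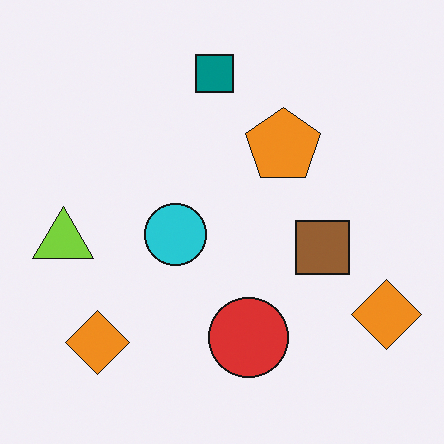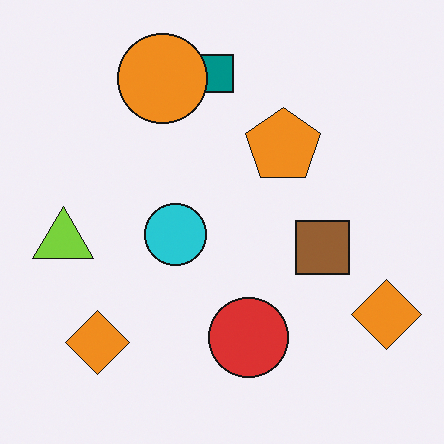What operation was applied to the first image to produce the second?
The transformation is: overlaid with an additional orange circle.

An orange circle appears in the second image that is absent from the first.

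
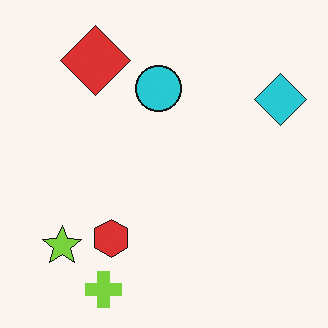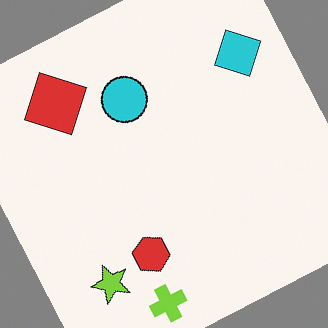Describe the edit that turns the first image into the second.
Rotated counter-clockwise by a clearly visible amount.

Every shape is tilted by the same angle and the image corners show triangular fill wedges — a whole-image rotation by a non-right angle.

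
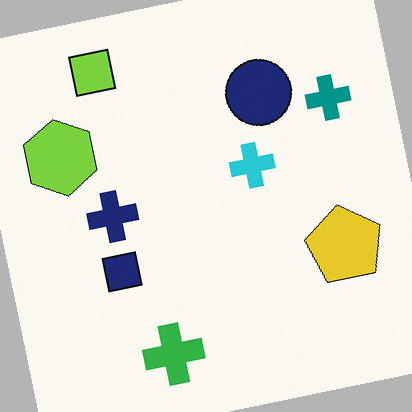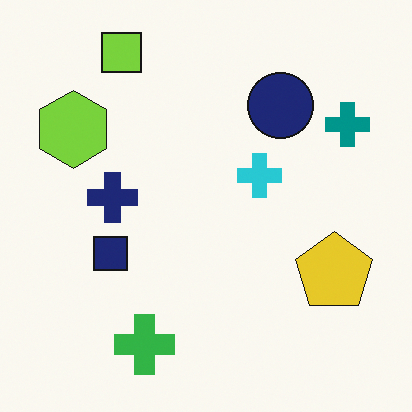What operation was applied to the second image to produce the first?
The transformation is: rotated counter-clockwise by a slight angle.

Every shape is tilted by the same angle and the image corners show triangular fill wedges — a whole-image rotation by a non-right angle.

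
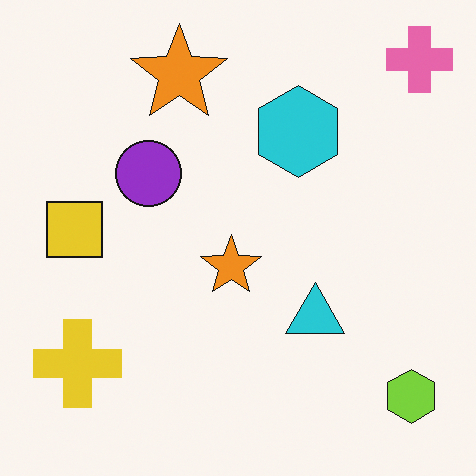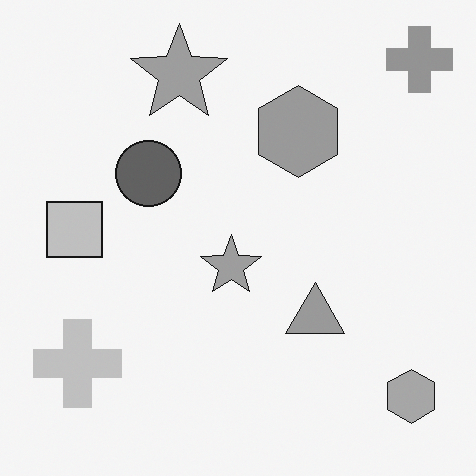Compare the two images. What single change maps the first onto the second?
The transformation is: converted to grayscale.

All color is removed — every shape is now a shade of grey.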